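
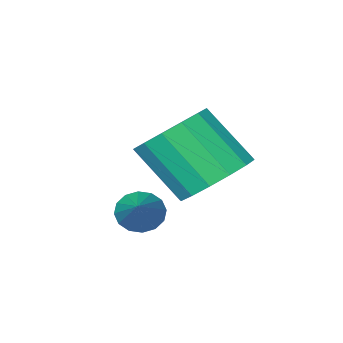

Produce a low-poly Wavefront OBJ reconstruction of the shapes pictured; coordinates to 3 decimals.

v 2.666 -3.22 2.122
v 3.187 -3.318 1.819
v 3.514 -1.8 3.118
v 3.031 -3.104 1.647
v 2.777 -2.921 1.602
v 2.494 -2.818 1.696
v 2.257 -2.823 1.905
v 2.13 -2.934 2.172
v 2.146 -3.122 2.425
v 2.302 -3.336 2.597
v 2.556 -3.519 2.642
v 2.839 -3.621 2.548
v 3.076 -3.616 2.339
v 3.203 -3.505 2.072
v 0.596 -3.209 2.681
v 1.606 -3.161 2.248
v 2.274 -4.242 3.687
v 1.264 -4.291 4.119
v 1.575 -2.713 2.599
v 2.242 -3.795 4.038
v 1.281 -2.399 2.972
v 1.949 -3.481 4.411
v 0.803 -2.302 3.267
v 1.471 -3.383 4.705
v 0.27 -2.447 3.404
v 0.938 -3.529 4.843
v -0.175 -2.797 3.348
v 0.493 -3.879 4.787
v -0.414 -3.258 3.113
v 0.254 -4.339 4.552
v -0.382 -3.705 2.762
v 0.285 -4.787 4.201
v -0.089 -4.019 2.389
v 0.579 -5.101 3.828
v 0.389 -4.117 2.095
v 1.057 -5.198 3.533
v 0.922 -3.971 1.957
v 1.59 -5.053 3.396
v 1.367 -3.621 2.013
v 2.035 -4.703 3.452
f 2 1 4
f 2 4 3
f 4 1 5
f 4 5 3
f 5 1 6
f 5 6 3
f 6 1 7
f 6 7 3
f 7 1 8
f 7 8 3
f 8 1 9
f 8 9 3
f 9 1 10
f 9 10 3
f 10 1 11
f 10 11 3
f 11 1 12
f 11 12 3
f 12 1 13
f 12 13 3
f 13 1 14
f 13 14 3
f 14 1 2
f 14 2 3
f 16 15 19
f 16 19 17
f 17 19 20
f 17 20 18
f 19 15 21
f 19 21 20
f 20 21 22
f 20 22 18
f 21 15 23
f 21 23 22
f 22 23 24
f 22 24 18
f 23 15 25
f 23 25 24
f 24 25 26
f 24 26 18
f 25 15 27
f 25 27 26
f 26 27 28
f 26 28 18
f 27 15 29
f 27 29 28
f 28 29 30
f 28 30 18
f 29 15 31
f 29 31 30
f 30 31 32
f 30 32 18
f 31 15 33
f 31 33 32
f 32 33 34
f 32 34 18
f 33 15 35
f 33 35 34
f 34 35 36
f 34 36 18
f 35 15 37
f 35 37 36
f 36 37 38
f 36 38 18
f 37 15 39
f 37 39 38
f 38 39 40
f 38 40 18
f 39 15 16
f 39 16 40
f 40 16 17
f 40 17 18



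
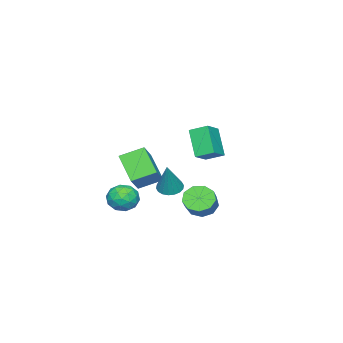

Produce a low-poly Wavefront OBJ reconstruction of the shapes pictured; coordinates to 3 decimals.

v 1.308 -2.558 -3.97
v 1.724 -1.912 -3.299
v 1.556 -3.808 -2.921
v 1.972 -3.162 -2.25
v 0.974 -3.114 -2.452
v 0.82 -2.341 -3.1
v 2.46 -3.379 -3.12
v 2.306 -2.606 -3.768
v 2.436 -2.42 -2.773
v 1.518 -2.256 -2.361
v 1.762 -3.464 -3.859
v 0.844 -3.3 -3.447
v 1.494 -2.125 -3.726
v 1.786 -3.595 -2.494
v 1.199 -3.566 -2.612
v 1.444 -3.187 -2.218
v 0.963 -2.378 -3.61
v 1.208 -1.998 -3.215
v 0.767 -2.704 -2.718
v 2.072 -3.722 -3.005
v 2.317 -3.342 -2.61
v 1.836 -2.533 -4.002
v 2.081 -2.154 -3.608
v 2.513 -3.016 -3.502
v 2.157 -2.044 -3.023
v 2.303 -2.779 -2.407
v 2.59 -2.906 -2.918
v 2.499 -2.452 -3.299
v 1.617 -1.948 -2.781
v 1.763 -2.683 -2.164
v 1.176 -2.654 -2.283
v 1.086 -2.2 -2.664
v 2.036 -2.246 -2.472
v 1.517 -3.037 -4.056
v 1.663 -3.772 -3.439
v 2.194 -3.52 -3.556
v 2.104 -3.066 -3.937
v 0.977 -2.941 -3.813
v 1.123 -3.676 -3.197
v 0.781 -3.268 -2.921
v 0.69 -2.814 -3.302
v 1.244 -3.474 -3.748
v 0.123 -1.934 -0.073
v 1.321 -1.612 1.044
v 0.98 -0.556 -1.39
v 2.178 -0.233 -0.272
v 1.002 -3.067 -0.688
v 2.2 -2.744 0.43
v 1.859 -1.688 -2.004
v 3.057 -1.366 -0.887
v 3.779 2.817 4.161
v 3.512 3.821 4.606
v 2.644 2.788 3.549
v 2.377 3.792 3.994
v 4.563 3.688 2.666
v 4.296 4.692 3.111
v 3.428 3.659 2.054
v 3.161 4.663 2.499
v 3.003 1.144 -0.754
v 3.636 0.784 -0.97
v 3.837 1.476 1.134
v 3.7 1.105 -1.055
v 3.625 1.434 -1.08
v 3.427 1.706 -1.04
v 3.145 1.866 -0.944
v 2.835 1.883 -0.81
v 2.558 1.754 -0.665
v 2.37 1.504 -0.537
v 2.306 1.183 -0.453
v 2.381 0.854 -0.428
v 2.578 0.582 -0.467
v 2.86 0.422 -0.564
v 3.17 0.405 -0.698
v 3.447 0.534 -0.843
v -1.385 0.532 -3.949
v -0.836 0.885 -4.679
v 0.155 1.282 -3.742
v -0.395 0.928 -3.011
v -1.246 1.363 -4.448
v -0.255 1.76 -3.511
v -1.721 1.452 -3.984
v -0.73 1.849 -3.047
v -2.039 1.11 -3.503
v -1.048 1.507 -2.566
v -2.051 0.497 -3.23
v -1.061 0.894 -2.293
v -1.752 -0.099 -3.294
v -0.761 0.298 -2.357
v -1.281 -0.4 -3.664
v -0.291 -0.004 -2.727
v -0.859 -0.266 -4.167
v 0.131 0.131 -3.23
v -0.683 0.242 -4.568
v 0.307 0.639 -3.631
f 1 38 17
f 38 12 41
f 17 41 6
f 38 41 17
f 1 17 13
f 17 6 18
f 13 18 2
f 17 18 13
f 1 13 22
f 13 2 23
f 22 23 8
f 13 23 22
f 1 22 34
f 22 8 37
f 34 37 11
f 22 37 34
f 1 34 38
f 34 11 42
f 38 42 12
f 34 42 38
f 2 18 29
f 18 6 32
f 29 32 10
f 18 32 29
f 6 41 19
f 41 12 40
f 19 40 5
f 41 40 19
f 12 42 39
f 42 11 35
f 39 35 3
f 42 35 39
f 11 37 36
f 37 8 24
f 36 24 7
f 37 24 36
f 8 23 28
f 23 2 25
f 28 25 9
f 23 25 28
f 4 30 16
f 30 10 31
f 16 31 5
f 30 31 16
f 4 16 14
f 16 5 15
f 14 15 3
f 16 15 14
f 4 14 21
f 14 3 20
f 21 20 7
f 14 20 21
f 4 21 26
f 21 7 27
f 26 27 9
f 21 27 26
f 4 26 30
f 26 9 33
f 30 33 10
f 26 33 30
f 5 31 19
f 31 10 32
f 19 32 6
f 31 32 19
f 3 15 39
f 15 5 40
f 39 40 12
f 15 40 39
f 7 20 36
f 20 3 35
f 36 35 11
f 20 35 36
f 9 27 28
f 27 7 24
f 28 24 8
f 27 24 28
f 10 33 29
f 33 9 25
f 29 25 2
f 33 25 29
f 44 46 43
f 47 44 43
f 43 46 45
f 45 47 43
f 44 50 46
f 48 44 47
f 48 50 44
f 46 50 45
f 49 47 45
f 45 50 49
f 49 48 47
f 50 48 49
f 52 54 51
f 55 52 51
f 51 54 53
f 53 55 51
f 52 58 54
f 56 52 55
f 56 58 52
f 54 58 53
f 57 55 53
f 53 58 57
f 57 56 55
f 58 56 57
f 60 59 62
f 60 62 61
f 62 59 63
f 62 63 61
f 63 59 64
f 63 64 61
f 64 59 65
f 64 65 61
f 65 59 66
f 65 66 61
f 66 59 67
f 66 67 61
f 67 59 68
f 67 68 61
f 68 59 69
f 68 69 61
f 69 59 70
f 69 70 61
f 70 59 71
f 70 71 61
f 71 59 72
f 71 72 61
f 72 59 73
f 72 73 61
f 73 59 74
f 73 74 61
f 74 59 60
f 74 60 61
f 76 75 79
f 76 79 77
f 77 79 80
f 77 80 78
f 79 75 81
f 79 81 80
f 80 81 82
f 80 82 78
f 81 75 83
f 81 83 82
f 82 83 84
f 82 84 78
f 83 75 85
f 83 85 84
f 84 85 86
f 84 86 78
f 85 75 87
f 85 87 86
f 86 87 88
f 86 88 78
f 87 75 89
f 87 89 88
f 88 89 90
f 88 90 78
f 89 75 91
f 89 91 90
f 90 91 92
f 90 92 78
f 91 75 93
f 91 93 92
f 92 93 94
f 92 94 78
f 93 75 76
f 93 76 94
f 94 76 77
f 94 77 78



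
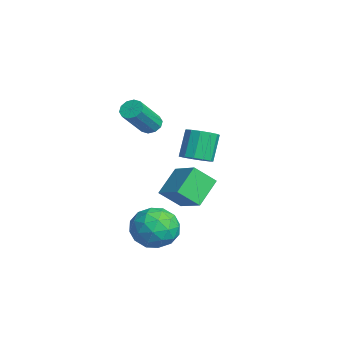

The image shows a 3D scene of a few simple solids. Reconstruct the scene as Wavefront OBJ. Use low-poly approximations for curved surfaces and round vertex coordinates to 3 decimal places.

v -2.865 1.004 1.909
v -2.374 1.383 1.888
v -1.425 0.234 3.411
v -1.915 -0.144 3.431
v -2.62 1.522 2.147
v -1.671 0.374 3.669
v -2.96 1.463 2.314
v -2.011 0.315 3.837
v -3.263 1.229 2.327
v -2.314 0.081 3.849
v -3.414 0.909 2.18
v -2.465 -0.239 3.702
v -3.355 0.626 1.929
v -2.406 -0.523 3.452
v -3.109 0.486 1.671
v -2.16 -0.662 3.193
v -2.769 0.545 1.503
v -1.82 -0.603 3.026
v -2.466 0.779 1.491
v -1.517 -0.369 3.013
v -2.315 1.099 1.638
v -1.366 -0.049 3.16
v -1.631 1.072 -2.129
v -2.531 2.116 -1.067
v -1.543 2.141 -3.105
v -2.443 3.185 -2.042
v -0.137 1.615 -1.398
v -1.037 2.659 -0.335
v -0.049 2.684 -2.373
v -0.949 3.728 -1.311
v 1.983 0.789 -2.017
v 2.525 0.238 -3.002
v 0.175 0.122 -2.638
v 0.717 -0.429 -3.623
v 0.917 -0.872 -2.47
v 2.035 -0.46 -2.086
v 0.665 0.82 -3.554
v 1.783 1.232 -3.17
v 1.71 0.257 -3.952
v 1.866 -0.788 -3.282
v 0.834 1.148 -2.358
v 0.99 0.103 -1.688
v 2.413 0.572 -2.455
v 0.287 -0.212 -3.185
v 0.405 -0.472 -2.507
v 0.723 -0.796 -3.086
v 2.125 0.162 -1.917
v 2.443 -0.162 -2.496
v 1.498 -0.814 -2.183
v 0.257 0.522 -3.144
v 0.575 0.198 -3.723
v 1.977 1.156 -2.554
v 2.295 0.832 -3.133
v 1.202 1.174 -3.457
v 2.252 0.26 -3.592
v 1.189 -0.132 -3.957
v 1.159 0.601 -3.916
v 1.816 0.844 -3.691
v 2.343 -0.355 -3.198
v 1.281 -0.747 -3.563
v 1.399 -1.007 -2.886
v 2.055 -0.765 -2.66
v 1.865 -0.344 -3.757
v 1.419 1.107 -2.077
v 0.357 0.715 -2.442
v 0.645 1.125 -2.98
v 1.301 1.367 -2.754
v 1.511 0.492 -1.683
v 0.448 0.1 -2.048
v 0.884 -0.484 -1.949
v 1.541 -0.241 -1.724
v 0.835 0.704 -1.883
v -2.612 3.141 -0.546
v -2.221 2.504 -0.14
v -2.898 3.002 1.292
v -3.288 3.639 0.886
v -1.921 2.877 -0.127
v -2.597 3.375 1.304
v -1.839 3.333 -0.248
v -2.516 3.831 1.184
v -2.003 3.728 -0.463
v -2.68 4.227 0.969
v -2.36 3.937 -0.704
v -3.037 4.435 0.728
v -2.797 3.893 -0.895
v -3.474 4.391 0.536
v -3.175 3.61 -0.976
v -3.852 4.109 0.456
v -3.374 3.178 -0.919
v -4.051 3.677 0.512
v -3.331 2.735 -0.745
v -4.008 3.233 0.687
v -3.06 2.42 -0.507
v -3.737 2.918 0.925
v -2.646 2.334 -0.281
v -3.323 2.832 1.15
f 2 1 5
f 2 5 3
f 3 5 6
f 3 6 4
f 5 1 7
f 5 7 6
f 6 7 8
f 6 8 4
f 7 1 9
f 7 9 8
f 8 9 10
f 8 10 4
f 9 1 11
f 9 11 10
f 10 11 12
f 10 12 4
f 11 1 13
f 11 13 12
f 12 13 14
f 12 14 4
f 13 1 15
f 13 15 14
f 14 15 16
f 14 16 4
f 15 1 17
f 15 17 16
f 16 17 18
f 16 18 4
f 17 1 19
f 17 19 18
f 18 19 20
f 18 20 4
f 19 1 21
f 19 21 20
f 20 21 22
f 20 22 4
f 21 1 2
f 21 2 22
f 22 2 3
f 22 3 4
f 24 26 23
f 27 24 23
f 23 26 25
f 25 27 23
f 24 30 26
f 28 24 27
f 28 30 24
f 26 30 25
f 29 27 25
f 25 30 29
f 29 28 27
f 30 28 29
f 31 68 47
f 68 42 71
f 47 71 36
f 68 71 47
f 31 47 43
f 47 36 48
f 43 48 32
f 47 48 43
f 31 43 52
f 43 32 53
f 52 53 38
f 43 53 52
f 31 52 64
f 52 38 67
f 64 67 41
f 52 67 64
f 31 64 68
f 64 41 72
f 68 72 42
f 64 72 68
f 32 48 59
f 48 36 62
f 59 62 40
f 48 62 59
f 36 71 49
f 71 42 70
f 49 70 35
f 71 70 49
f 42 72 69
f 72 41 65
f 69 65 33
f 72 65 69
f 41 67 66
f 67 38 54
f 66 54 37
f 67 54 66
f 38 53 58
f 53 32 55
f 58 55 39
f 53 55 58
f 34 60 46
f 60 40 61
f 46 61 35
f 60 61 46
f 34 46 44
f 46 35 45
f 44 45 33
f 46 45 44
f 34 44 51
f 44 33 50
f 51 50 37
f 44 50 51
f 34 51 56
f 51 37 57
f 56 57 39
f 51 57 56
f 34 56 60
f 56 39 63
f 60 63 40
f 56 63 60
f 35 61 49
f 61 40 62
f 49 62 36
f 61 62 49
f 33 45 69
f 45 35 70
f 69 70 42
f 45 70 69
f 37 50 66
f 50 33 65
f 66 65 41
f 50 65 66
f 39 57 58
f 57 37 54
f 58 54 38
f 57 54 58
f 40 63 59
f 63 39 55
f 59 55 32
f 63 55 59
f 74 73 77
f 74 77 75
f 75 77 78
f 75 78 76
f 77 73 79
f 77 79 78
f 78 79 80
f 78 80 76
f 79 73 81
f 79 81 80
f 80 81 82
f 80 82 76
f 81 73 83
f 81 83 82
f 82 83 84
f 82 84 76
f 83 73 85
f 83 85 84
f 84 85 86
f 84 86 76
f 85 73 87
f 85 87 86
f 86 87 88
f 86 88 76
f 87 73 89
f 87 89 88
f 88 89 90
f 88 90 76
f 89 73 91
f 89 91 90
f 90 91 92
f 90 92 76
f 91 73 93
f 91 93 92
f 92 93 94
f 92 94 76
f 93 73 95
f 93 95 94
f 94 95 96
f 94 96 76
f 95 73 74
f 95 74 96
f 96 74 75
f 96 75 76



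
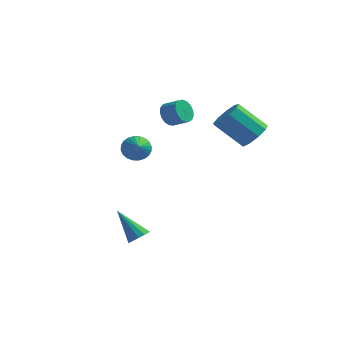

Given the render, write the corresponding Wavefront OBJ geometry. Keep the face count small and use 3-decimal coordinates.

v 2.358 3.195 1.143
v 3.031 2.961 1.845
v 1.435 2.792 3.319
v 0.762 3.025 2.617
v 2.94 3.639 1.824
v 1.344 3.469 3.299
v 2.577 4.109 1.485
v 0.98 3.939 2.959
v 2.111 4.151 0.985
v 0.515 3.981 2.46
v 1.761 3.746 0.56
v 0.165 3.576 2.034
v 1.691 3.083 0.407
v 0.094 2.913 1.881
v 1.932 2.472 0.598
v 0.336 2.303 2.073
v 2.373 2.2 1.045
v 0.777 2.03 2.519
v 2.807 2.393 1.537
v 1.211 2.223 3.011
v -4.1 2.213 -0.383
v -3.768 2.779 0.173
v -3.6 1.267 0.283
v -4.067 2.719 0.312
v -4.371 2.582 0.345
v -4.634 2.388 0.268
v -4.816 2.168 0.092
v -4.889 1.955 -0.157
v -4.841 1.781 -0.44
v -4.681 1.673 -0.714
v -4.432 1.647 -0.938
v -4.133 1.707 -1.077
v -3.829 1.844 -1.111
v -3.566 2.038 -1.033
v -3.384 2.258 -0.857
v -3.311 2.471 -0.608
v -3.359 2.645 -0.325
v -3.519 2.753 -0.051
v -1.642 -4.076 -3.592
v -1.135 -4.003 -3.16
v -2.998 -3.664 -2.068
v -1.198 -3.662 -3.308
v -1.402 -3.452 -3.547
v -1.683 -3.44 -3.799
v -1.95 -3.63 -3.986
v -2.12 -3.961 -4.047
v -2.138 -4.329 -3.964
v -1.999 -4.616 -3.763
v -1.747 -4.732 -3.507
v -1.461 -4.639 -3.278
v -1.233 -4.367 -3.149
v -2.094 1.945 2.656
v -1.775 1.704 1.974
v -0.846 1.554 2.463
v -1.166 1.795 3.144
v -1.715 2.078 1.976
v -0.786 1.927 2.464
v -1.742 2.421 2.132
v -0.813 2.27 2.621
v -1.85 2.655 2.409
v -0.921 2.504 2.898
v -2.013 2.726 2.743
v -1.085 2.576 3.231
v -2.196 2.619 3.056
v -1.267 2.468 3.544
v -2.355 2.357 3.278
v -1.426 2.207 3.766
v -2.454 2.001 3.357
v -1.525 1.851 3.845
v -2.471 1.632 3.276
v -1.542 1.482 3.764
v -2.402 1.335 3.052
v -1.473 1.185 3.541
v -2.262 1.178 2.738
v -1.333 1.027 3.226
v -2.084 1.196 2.405
v -1.155 1.046 2.893
v -1.908 1.386 2.13
v -0.979 1.236 2.618
f 2 1 5
f 2 5 3
f 3 5 6
f 3 6 4
f 5 1 7
f 5 7 6
f 6 7 8
f 6 8 4
f 7 1 9
f 7 9 8
f 8 9 10
f 8 10 4
f 9 1 11
f 9 11 10
f 10 11 12
f 10 12 4
f 11 1 13
f 11 13 12
f 12 13 14
f 12 14 4
f 13 1 15
f 13 15 14
f 14 15 16
f 14 16 4
f 15 1 17
f 15 17 16
f 16 17 18
f 16 18 4
f 17 1 19
f 17 19 18
f 18 19 20
f 18 20 4
f 19 1 2
f 19 2 20
f 20 2 3
f 20 3 4
f 22 21 24
f 22 24 23
f 24 21 25
f 24 25 23
f 25 21 26
f 25 26 23
f 26 21 27
f 26 27 23
f 27 21 28
f 27 28 23
f 28 21 29
f 28 29 23
f 29 21 30
f 29 30 23
f 30 21 31
f 30 31 23
f 31 21 32
f 31 32 23
f 32 21 33
f 32 33 23
f 33 21 34
f 33 34 23
f 34 21 35
f 34 35 23
f 35 21 36
f 35 36 23
f 36 21 37
f 36 37 23
f 37 21 38
f 37 38 23
f 38 21 22
f 38 22 23
f 40 39 42
f 40 42 41
f 42 39 43
f 42 43 41
f 43 39 44
f 43 44 41
f 44 39 45
f 44 45 41
f 45 39 46
f 45 46 41
f 46 39 47
f 46 47 41
f 47 39 48
f 47 48 41
f 48 39 49
f 48 49 41
f 49 39 50
f 49 50 41
f 50 39 51
f 50 51 41
f 51 39 40
f 51 40 41
f 53 52 56
f 53 56 54
f 54 56 57
f 54 57 55
f 56 52 58
f 56 58 57
f 57 58 59
f 57 59 55
f 58 52 60
f 58 60 59
f 59 60 61
f 59 61 55
f 60 52 62
f 60 62 61
f 61 62 63
f 61 63 55
f 62 52 64
f 62 64 63
f 63 64 65
f 63 65 55
f 64 52 66
f 64 66 65
f 65 66 67
f 65 67 55
f 66 52 68
f 66 68 67
f 67 68 69
f 67 69 55
f 68 52 70
f 68 70 69
f 69 70 71
f 69 71 55
f 70 52 72
f 70 72 71
f 71 72 73
f 71 73 55
f 72 52 74
f 72 74 73
f 73 74 75
f 73 75 55
f 74 52 76
f 74 76 75
f 75 76 77
f 75 77 55
f 76 52 78
f 76 78 77
f 77 78 79
f 77 79 55
f 78 52 53
f 78 53 79
f 79 53 54
f 79 54 55



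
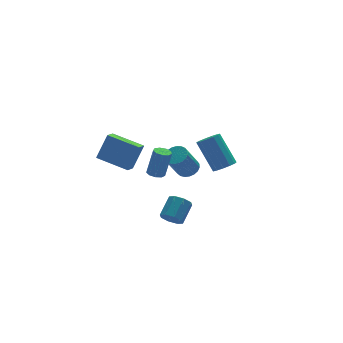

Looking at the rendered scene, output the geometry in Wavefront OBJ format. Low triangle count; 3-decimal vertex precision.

v -3.507 2.553 -2.217
v -2.713 2.732 -0.701
v -4.696 4.113 -1.778
v -3.902 4.292 -0.262
v -2.938 3.088 -2.578
v -2.144 3.267 -1.062
v -4.127 4.648 -2.139
v -3.333 4.827 -0.623
v 0.225 2.512 -3.211
v 0.706 2.027 -3.019
v -0.203 1.743 -1.457
v -0.685 2.228 -1.649
v 0.821 2.275 -2.907
v -0.088 1.991 -1.345
v 0.832 2.564 -2.848
v -0.077 2.28 -1.286
v 0.739 2.844 -2.852
v -0.17 2.56 -1.289
v 0.557 3.066 -2.918
v -0.353 2.783 -1.355
v 0.317 3.193 -3.034
v -0.592 2.909 -1.471
v 0.061 3.202 -3.181
v -0.848 2.918 -1.619
v -0.167 3.092 -3.334
v -1.076 2.808 -1.771
v -0.326 2.881 -3.465
v -1.236 2.597 -1.902
v -0.391 2.606 -3.552
v -1.3 2.323 -1.99
v -0.349 2.316 -3.581
v -1.258 2.032 -2.018
v -0.208 2.059 -3.545
v -1.117 1.775 -1.983
v 0.008 1.88 -3.452
v -0.901 1.596 -1.889
v 0.261 1.811 -3.317
v -0.648 1.527 -1.755
v 0.508 1.863 -3.164
v -0.401 1.579 -1.602
v 0.649 -0.986 -1.039
v 1.345 -0.802 -1.029
v 0.987 0.47 0.628
v 0.291 0.286 0.619
v 1.16 -0.536 -1.274
v 0.802 0.736 0.384
v 0.813 -0.413 -1.443
v 0.455 0.859 0.214
v 0.413 -0.472 -1.484
v 0.055 0.8 0.173
v 0.089 -0.694 -1.384
v -0.269 0.578 0.274
v -0.058 -1.009 -1.174
v -0.416 0.264 0.483
v 0.02 -1.316 -0.921
v -0.338 -0.044 0.736
v 0.297 -1.519 -0.706
v -0.061 -0.247 0.952
v 0.687 -1.553 -0.596
v 0.329 -0.28 1.062
v 1.064 -1.406 -0.627
v 0.706 -0.134 1.031
v 1.309 -1.127 -0.788
v 0.951 0.146 0.869
v -3.467 -0.867 -0.331
v -3.078 -1.198 -0.429
v -2.645 -1.164 1.173
v -3.033 -0.833 1.271
v -2.965 -0.863 -0.467
v -2.531 -0.829 1.135
v -3.086 -0.53 -0.441
v -2.653 -0.496 1.161
v -3.386 -0.354 -0.364
v -2.952 -0.321 1.238
v -3.723 -0.418 -0.271
v -3.29 -0.385 1.331
v -3.941 -0.693 -0.206
v -3.507 -0.659 1.396
v -3.936 -1.048 -0.2
v -3.503 -1.014 1.402
v -3.712 -1.319 -0.255
v -3.279 -1.285 1.347
v -3.373 -1.378 -0.346
v -2.94 -1.344 1.256
v -3.988 -3.742 -1.953
v -3.605 -3.666 -2.497
v -2.709 -2.982 -1.772
v -3.092 -3.058 -1.227
v -3.943 -3.284 -2.44
v -3.047 -2.601 -1.715
v -4.307 -3.17 -2.097
v -3.411 -2.487 -1.372
v -4.484 -3.391 -1.67
v -3.588 -2.708 -0.944
v -4.371 -3.818 -1.408
v -3.475 -3.134 -0.683
v -4.033 -4.199 -1.465
v -3.137 -3.516 -0.74
v -3.669 -4.313 -1.808
v -2.773 -3.63 -1.083
v -3.492 -4.092 -2.236
v -2.596 -3.409 -1.51
f 2 4 1
f 5 2 1
f 1 4 3
f 3 5 1
f 2 8 4
f 6 2 5
f 6 8 2
f 4 8 3
f 7 5 3
f 3 8 7
f 7 6 5
f 8 6 7
f 10 9 13
f 10 13 11
f 11 13 14
f 11 14 12
f 13 9 15
f 13 15 14
f 14 15 16
f 14 16 12
f 15 9 17
f 15 17 16
f 16 17 18
f 16 18 12
f 17 9 19
f 17 19 18
f 18 19 20
f 18 20 12
f 19 9 21
f 19 21 20
f 20 21 22
f 20 22 12
f 21 9 23
f 21 23 22
f 22 23 24
f 22 24 12
f 23 9 25
f 23 25 24
f 24 25 26
f 24 26 12
f 25 9 27
f 25 27 26
f 26 27 28
f 26 28 12
f 27 9 29
f 27 29 28
f 28 29 30
f 28 30 12
f 29 9 31
f 29 31 30
f 30 31 32
f 30 32 12
f 31 9 33
f 31 33 32
f 32 33 34
f 32 34 12
f 33 9 35
f 33 35 34
f 34 35 36
f 34 36 12
f 35 9 37
f 35 37 36
f 36 37 38
f 36 38 12
f 37 9 39
f 37 39 38
f 38 39 40
f 38 40 12
f 39 9 10
f 39 10 40
f 40 10 11
f 40 11 12
f 42 41 45
f 42 45 43
f 43 45 46
f 43 46 44
f 45 41 47
f 45 47 46
f 46 47 48
f 46 48 44
f 47 41 49
f 47 49 48
f 48 49 50
f 48 50 44
f 49 41 51
f 49 51 50
f 50 51 52
f 50 52 44
f 51 41 53
f 51 53 52
f 52 53 54
f 52 54 44
f 53 41 55
f 53 55 54
f 54 55 56
f 54 56 44
f 55 41 57
f 55 57 56
f 56 57 58
f 56 58 44
f 57 41 59
f 57 59 58
f 58 59 60
f 58 60 44
f 59 41 61
f 59 61 60
f 60 61 62
f 60 62 44
f 61 41 63
f 61 63 62
f 62 63 64
f 62 64 44
f 63 41 42
f 63 42 64
f 64 42 43
f 64 43 44
f 66 65 69
f 66 69 67
f 67 69 70
f 67 70 68
f 69 65 71
f 69 71 70
f 70 71 72
f 70 72 68
f 71 65 73
f 71 73 72
f 72 73 74
f 72 74 68
f 73 65 75
f 73 75 74
f 74 75 76
f 74 76 68
f 75 65 77
f 75 77 76
f 76 77 78
f 76 78 68
f 77 65 79
f 77 79 78
f 78 79 80
f 78 80 68
f 79 65 81
f 79 81 80
f 80 81 82
f 80 82 68
f 81 65 83
f 81 83 82
f 82 83 84
f 82 84 68
f 83 65 66
f 83 66 84
f 84 66 67
f 84 67 68
f 86 85 89
f 86 89 87
f 87 89 90
f 87 90 88
f 89 85 91
f 89 91 90
f 90 91 92
f 90 92 88
f 91 85 93
f 91 93 92
f 92 93 94
f 92 94 88
f 93 85 95
f 93 95 94
f 94 95 96
f 94 96 88
f 95 85 97
f 95 97 96
f 96 97 98
f 96 98 88
f 97 85 99
f 97 99 98
f 98 99 100
f 98 100 88
f 99 85 101
f 99 101 100
f 100 101 102
f 100 102 88
f 101 85 86
f 101 86 102
f 102 86 87
f 102 87 88



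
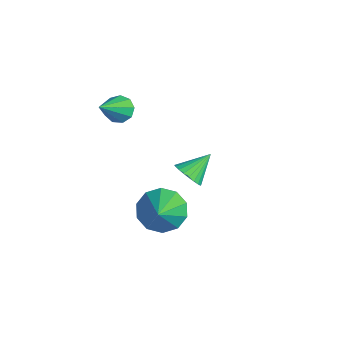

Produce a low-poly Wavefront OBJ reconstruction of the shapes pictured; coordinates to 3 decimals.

v 0.733 0.845 -0.136
v 1.314 1.1 -0.59
v 1.727 0.275 0.816
v 1.21 1.448 -0.273
v 0.923 1.565 0.097
v 0.564 1.408 0.377
v 0.27 1.036 0.462
v 0.152 0.591 0.318
v 0.256 0.243 0
v 0.543 0.126 -0.369
v 0.902 0.283 -0.65
v 1.197 0.655 -0.734
v -2.172 3.066 -1.924
v -1.81 3.36 -2.252
v -2.308 3.934 -1.296
v -2.003 3.402 -2.352
v -2.223 3.394 -2.388
v -2.435 3.335 -2.353
v -2.606 3.236 -2.252
v -2.712 3.111 -2.102
v -2.735 2.978 -1.925
v -2.673 2.86 -1.747
v -2.535 2.772 -1.597
v -2.341 2.73 -1.496
v -2.122 2.738 -1.461
v -1.91 2.797 -1.496
v -1.738 2.896 -1.596
v -1.633 3.022 -1.746
v -1.609 3.154 -1.924
v -1.671 3.272 -2.101
v -2.893 1.078 1.591
v -2.607 1.47 1.748
v -2.167 0.122 2.649
v -2.901 1.454 1.936
v -3.191 1.262 1.962
v -3.342 0.984 1.815
v -3.283 0.75 1.563
v -3.042 0.67 1.324
v -2.731 0.78 1.211
v -2.496 1.03 1.275
v -2.447 1.302 1.487
f 2 1 4
f 2 4 3
f 4 1 5
f 4 5 3
f 5 1 6
f 5 6 3
f 6 1 7
f 6 7 3
f 7 1 8
f 7 8 3
f 8 1 9
f 8 9 3
f 9 1 10
f 9 10 3
f 10 1 11
f 10 11 3
f 11 1 12
f 11 12 3
f 12 1 2
f 12 2 3
f 14 13 16
f 14 16 15
f 16 13 17
f 16 17 15
f 17 13 18
f 17 18 15
f 18 13 19
f 18 19 15
f 19 13 20
f 19 20 15
f 20 13 21
f 20 21 15
f 21 13 22
f 21 22 15
f 22 13 23
f 22 23 15
f 23 13 24
f 23 24 15
f 24 13 25
f 24 25 15
f 25 13 26
f 25 26 15
f 26 13 27
f 26 27 15
f 27 13 28
f 27 28 15
f 28 13 29
f 28 29 15
f 29 13 30
f 29 30 15
f 30 13 14
f 30 14 15
f 32 31 34
f 32 34 33
f 34 31 35
f 34 35 33
f 35 31 36
f 35 36 33
f 36 31 37
f 36 37 33
f 37 31 38
f 37 38 33
f 38 31 39
f 38 39 33
f 39 31 40
f 39 40 33
f 40 31 41
f 40 41 33
f 41 31 32
f 41 32 33



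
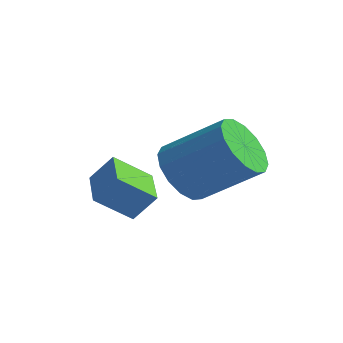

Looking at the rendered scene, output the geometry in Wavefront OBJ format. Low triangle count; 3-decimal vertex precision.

v -1.628 -0.72 -1.801
v -2.284 -1.575 -0.988
v -2.638 0.279 -1.565
v -3.294 -0.576 -0.752
v -1.086 -0.364 -0.988
v -1.742 -1.219 -0.175
v -2.096 0.635 -0.752
v -2.752 -0.22 0.061
v -1.105 0.678 -0.403
v -0.508 0.798 -1.258
v 1.082 1.481 -0.052
v 0.485 1.362 0.803
v -0.761 1.275 -1.195
v 0.83 1.958 0.011
v -1.106 1.592 -0.92
v 0.485 2.276 0.286
v -1.451 1.665 -0.506
v 0.14 2.348 0.7
v -1.703 1.473 -0.065
v -0.112 2.156 1.142
v -1.795 1.068 0.286
v -0.205 1.751 1.492
v -1.702 0.559 0.452
v -0.112 1.242 1.658
v -1.45 0.082 0.389
v 0.141 0.765 1.595
v -1.105 -0.236 0.114
v 0.486 0.448 1.32
v -0.76 -0.308 -0.3
v 0.831 0.375 0.906
v -0.508 -0.116 -0.742
v 1.083 0.567 0.465
v -0.415 0.289 -1.092
v 1.175 0.972 0.114
f 2 4 1
f 5 2 1
f 1 4 3
f 3 5 1
f 2 8 4
f 6 2 5
f 6 8 2
f 4 8 3
f 7 5 3
f 3 8 7
f 7 6 5
f 8 6 7
f 10 9 13
f 10 13 11
f 11 13 14
f 11 14 12
f 13 9 15
f 13 15 14
f 14 15 16
f 14 16 12
f 15 9 17
f 15 17 16
f 16 17 18
f 16 18 12
f 17 9 19
f 17 19 18
f 18 19 20
f 18 20 12
f 19 9 21
f 19 21 20
f 20 21 22
f 20 22 12
f 21 9 23
f 21 23 22
f 22 23 24
f 22 24 12
f 23 9 25
f 23 25 24
f 24 25 26
f 24 26 12
f 25 9 27
f 25 27 26
f 26 27 28
f 26 28 12
f 27 9 29
f 27 29 28
f 28 29 30
f 28 30 12
f 29 9 31
f 29 31 30
f 30 31 32
f 30 32 12
f 31 9 33
f 31 33 32
f 32 33 34
f 32 34 12
f 33 9 10
f 33 10 34
f 34 10 11
f 34 11 12



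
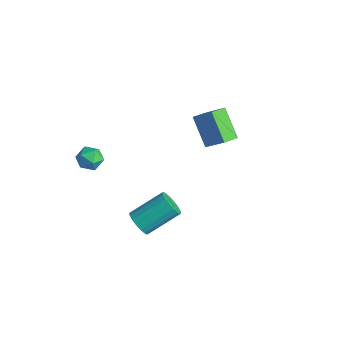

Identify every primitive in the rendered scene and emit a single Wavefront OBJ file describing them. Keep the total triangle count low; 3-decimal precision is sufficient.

v -0.841 2.41 2.467
v 0.208 2.85 3.491
v -0.984 3.345 2.212
v 0.064 3.785 3.236
v 0.536 2.255 1.124
v 1.584 2.695 2.148
v 0.392 3.19 0.869
v 1.441 3.63 1.893
v -0.683 -3.389 2.086
v -0.176 -3.379 2.676
v -1.244 -4.401 2.584
v -0.737 -4.391 3.174
v -1.27 -3.828 3.11
v -0.924 -3.203 2.802
v -0.496 -4.577 2.458
v -0.15 -3.952 2.15
v -0.061 -4.113 2.906
v -0.539 -3.65 3.309
v -0.881 -4.13 1.951
v -1.359 -3.667 2.354
v 3.795 -3.927 1.193
v 4.323 -3.728 0.685
v 4.714 -2.074 1.738
v 4.185 -2.273 2.247
v 4.043 -3.584 0.562
v 4.434 -1.93 1.616
v 3.713 -3.508 0.565
v 4.104 -1.853 1.618
v 3.4 -3.515 0.692
v 3.791 -1.86 1.745
v 3.165 -3.603 0.918
v 3.555 -1.949 1.971
v 3.054 -3.756 1.199
v 3.445 -2.101 2.252
v 3.09 -3.943 1.479
v 3.481 -2.288 2.532
v 3.266 -4.126 1.702
v 3.657 -2.472 2.755
v 3.546 -4.27 1.824
v 3.937 -2.616 2.878
v 3.876 -4.347 1.822
v 4.267 -2.692 2.875
v 4.189 -4.34 1.695
v 4.58 -2.685 2.748
v 4.425 -4.251 1.469
v 4.815 -2.597 2.522
v 4.535 -4.099 1.188
v 4.926 -2.444 2.241
v 4.499 -3.912 0.908
v 4.89 -2.257 1.961
f 2 4 1
f 5 2 1
f 1 4 3
f 3 5 1
f 2 8 4
f 6 2 5
f 6 8 2
f 4 8 3
f 7 5 3
f 3 8 7
f 7 6 5
f 8 6 7
f 9 20 14
f 9 14 10
f 9 10 16
f 9 16 19
f 9 19 20
f 10 14 18
f 14 20 13
f 20 19 11
f 19 16 15
f 16 10 17
f 12 18 13
f 12 13 11
f 12 11 15
f 12 15 17
f 12 17 18
f 13 18 14
f 11 13 20
f 15 11 19
f 17 15 16
f 18 17 10
f 22 21 25
f 22 25 23
f 23 25 26
f 23 26 24
f 25 21 27
f 25 27 26
f 26 27 28
f 26 28 24
f 27 21 29
f 27 29 28
f 28 29 30
f 28 30 24
f 29 21 31
f 29 31 30
f 30 31 32
f 30 32 24
f 31 21 33
f 31 33 32
f 32 33 34
f 32 34 24
f 33 21 35
f 33 35 34
f 34 35 36
f 34 36 24
f 35 21 37
f 35 37 36
f 36 37 38
f 36 38 24
f 37 21 39
f 37 39 38
f 38 39 40
f 38 40 24
f 39 21 41
f 39 41 40
f 40 41 42
f 40 42 24
f 41 21 43
f 41 43 42
f 42 43 44
f 42 44 24
f 43 21 45
f 43 45 44
f 44 45 46
f 44 46 24
f 45 21 47
f 45 47 46
f 46 47 48
f 46 48 24
f 47 21 49
f 47 49 48
f 48 49 50
f 48 50 24
f 49 21 22
f 49 22 50
f 50 22 23
f 50 23 24



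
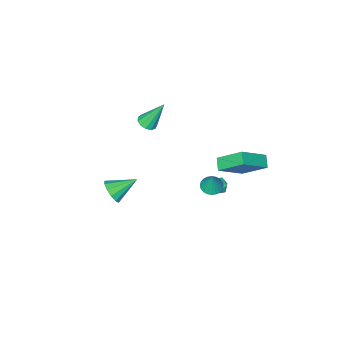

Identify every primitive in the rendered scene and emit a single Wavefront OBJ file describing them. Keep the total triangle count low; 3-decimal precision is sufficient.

v -0.973 1.994 -1.514
v -0.366 2.025 -1.716
v -1.054 1.035 -1.904
v -0.447 1.066 -2.106
v -0.574 1.036 -1.478
v -0.524 1.629 -1.237
v -0.896 1.431 -2.383
v -0.846 2.024 -2.142
v -0.318 1.677 -2.253
v -0.119 1.433 -1.694
v -1.301 1.627 -1.926
v -1.102 1.383 -1.367
v 1.648 3.743 1.731
v 2.184 3.325 1.735
v 1.912 4.097 3.069
v 2.296 3.551 1.653
v 2.309 3.807 1.583
v 2.221 4.052 1.535
v 2.046 4.251 1.517
v 1.81 4.372 1.532
v 1.55 4.398 1.576
v 1.305 4.323 1.645
v 1.111 4.161 1.726
v 1 3.934 1.808
v 0.987 3.679 1.878
v 1.075 3.433 1.926
v 1.25 3.234 1.944
v 1.485 3.113 1.929
v 1.746 3.088 1.885
v 1.991 3.162 1.817
v 4.078 -2.77 -2.925
v 4.587 -2.178 -2.499
v 2.642 -2.15 -2.075
v 4.433 -1.954 -2.921
v 4.167 -1.99 -3.344
v 3.872 -2.273 -3.634
v 3.643 -2.714 -3.7
v 3.551 -3.173 -3.519
v 3.627 -3.504 -3.15
v 3.846 -3.602 -2.71
v 4.138 -3.436 -2.338
v 4.411 -3.058 -2.152
v 4.578 -2.589 -2.212
v -1.132 3.023 1.684
v 0.508 2.78 2.873
v -1.859 4.391 2.965
v -0.219 4.148 4.154
v -0.721 3.652 1.246
v 0.919 3.409 2.435
v -1.448 5.02 2.527
v 0.192 4.777 3.716
v 0.212 -4.294 0.45
v 0.54 -4.796 0.771
v -0.572 -3.606 2.33
v 0.781 -4.498 0.762
v 0.841 -4.135 0.655
v 0.702 -3.823 0.482
v 0.407 -3.66 0.299
v 0.05 -3.698 0.165
v -0.255 -3.926 0.12
v -0.412 -4.27 0.181
v -0.37 -4.622 0.327
v -0.144 -4.87 0.512
v 0.196 -4.935 0.677
f 1 12 6
f 1 6 2
f 1 2 8
f 1 8 11
f 1 11 12
f 2 6 10
f 6 12 5
f 12 11 3
f 11 8 7
f 8 2 9
f 4 10 5
f 4 5 3
f 4 3 7
f 4 7 9
f 4 9 10
f 5 10 6
f 3 5 12
f 7 3 11
f 9 7 8
f 10 9 2
f 14 13 16
f 14 16 15
f 16 13 17
f 16 17 15
f 17 13 18
f 17 18 15
f 18 13 19
f 18 19 15
f 19 13 20
f 19 20 15
f 20 13 21
f 20 21 15
f 21 13 22
f 21 22 15
f 22 13 23
f 22 23 15
f 23 13 24
f 23 24 15
f 24 13 25
f 24 25 15
f 25 13 26
f 25 26 15
f 26 13 27
f 26 27 15
f 27 13 28
f 27 28 15
f 28 13 29
f 28 29 15
f 29 13 30
f 29 30 15
f 30 13 14
f 30 14 15
f 32 31 34
f 32 34 33
f 34 31 35
f 34 35 33
f 35 31 36
f 35 36 33
f 36 31 37
f 36 37 33
f 37 31 38
f 37 38 33
f 38 31 39
f 38 39 33
f 39 31 40
f 39 40 33
f 40 31 41
f 40 41 33
f 41 31 42
f 41 42 33
f 42 31 43
f 42 43 33
f 43 31 32
f 43 32 33
f 45 47 44
f 48 45 44
f 44 47 46
f 46 48 44
f 45 51 47
f 49 45 48
f 49 51 45
f 47 51 46
f 50 48 46
f 46 51 50
f 50 49 48
f 51 49 50
f 53 52 55
f 53 55 54
f 55 52 56
f 55 56 54
f 56 52 57
f 56 57 54
f 57 52 58
f 57 58 54
f 58 52 59
f 58 59 54
f 59 52 60
f 59 60 54
f 60 52 61
f 60 61 54
f 61 52 62
f 61 62 54
f 62 52 63
f 62 63 54
f 63 52 64
f 63 64 54
f 64 52 53
f 64 53 54



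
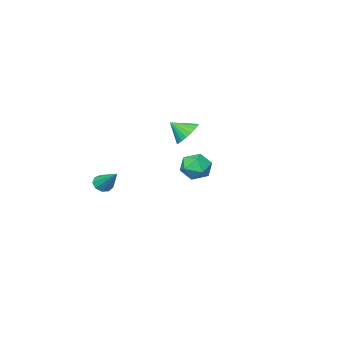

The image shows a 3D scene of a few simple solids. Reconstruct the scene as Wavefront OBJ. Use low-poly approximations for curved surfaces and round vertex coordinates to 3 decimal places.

v -0.531 4.287 0.822
v 0.338 4.493 0.4
v -0.278 2.727 0.58
v 0.591 2.933 0.158
v 0.466 3.075 1.128
v 0.31 4.04 1.278
v -0.25 3.18 -0.298
v -0.406 4.145 -0.148
v 0.512 3.809 -0.292
v 0.955 3.745 0.589
v -0.895 3.475 0.391
v -0.452 3.411 1.272
v 0.078 -4.558 -3.235
v 0.693 -4.763 -3.066
v 0.242 -3.022 -1.965
v 0.717 -4.473 -3.42
v 0.441 -4.223 -3.687
v -0.004 -4.129 -3.743
v -0.411 -4.237 -3.561
v -0.589 -4.494 -3.226
v -0.455 -4.782 -2.896
v -0.071 -4.965 -2.724
v 0.382 -4.957 -2.791
v -3.724 -1.489 0.688
v -2.914 -1.316 0.183
v -3.036 -2.251 1.532
v -2.911 -1.016 0.452
v -3.049 -0.797 0.761
v -3.303 -0.698 1.058
v -3.631 -0.735 1.291
v -3.974 -0.903 1.419
v -4.274 -1.173 1.421
v -4.48 -1.497 1.296
v -4.554 -1.819 1.066
v -4.485 -2.085 0.77
v -4.285 -2.247 0.46
v -3.987 -2.279 0.19
v -3.645 -2.174 0.005
v -3.315 -1.95 -0.062
v -3.057 -1.647 0.001
f 1 12 6
f 1 6 2
f 1 2 8
f 1 8 11
f 1 11 12
f 2 6 10
f 6 12 5
f 12 11 3
f 11 8 7
f 8 2 9
f 4 10 5
f 4 5 3
f 4 3 7
f 4 7 9
f 4 9 10
f 5 10 6
f 3 5 12
f 7 3 11
f 9 7 8
f 10 9 2
f 14 13 16
f 14 16 15
f 16 13 17
f 16 17 15
f 17 13 18
f 17 18 15
f 18 13 19
f 18 19 15
f 19 13 20
f 19 20 15
f 20 13 21
f 20 21 15
f 21 13 22
f 21 22 15
f 22 13 23
f 22 23 15
f 23 13 14
f 23 14 15
f 25 24 27
f 25 27 26
f 27 24 28
f 27 28 26
f 28 24 29
f 28 29 26
f 29 24 30
f 29 30 26
f 30 24 31
f 30 31 26
f 31 24 32
f 31 32 26
f 32 24 33
f 32 33 26
f 33 24 34
f 33 34 26
f 34 24 35
f 34 35 26
f 35 24 36
f 35 36 26
f 36 24 37
f 36 37 26
f 37 24 38
f 37 38 26
f 38 24 39
f 38 39 26
f 39 24 40
f 39 40 26
f 40 24 25
f 40 25 26



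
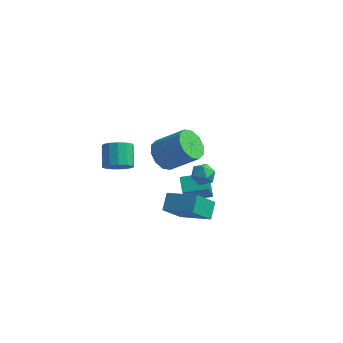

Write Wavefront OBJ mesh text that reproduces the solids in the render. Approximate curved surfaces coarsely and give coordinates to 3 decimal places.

v -3.185 -3.369 -0.171
v -2.794 -2.84 -0.59
v -3.205 -1.902 0.211
v -3.595 -2.431 0.631
v -3.196 -2.865 -0.766
v -3.607 -1.927 0.035
v -3.595 -3.051 -0.753
v -4.005 -2.113 0.048
v -3.863 -3.337 -0.555
v -4.273 -2.399 0.246
v -3.916 -3.634 -0.235
v -4.326 -2.696 0.566
v -3.737 -3.846 0.106
v -4.147 -2.908 0.907
v -3.382 -3.907 0.358
v -3.793 -2.969 1.16
v -2.965 -3.797 0.443
v -3.376 -2.859 1.244
v -2.618 -3.551 0.333
v -3.028 -2.613 1.134
v -2.451 -3.248 0.063
v -2.861 -2.31 0.864
v -2.516 -2.982 -0.281
v -2.927 -2.044 0.52
v 1.33 -4.903 -0.812
v 1.225 -4.093 -0.218
v -0.33 -4.66 -1.436
v -0.434 -3.85 -0.842
v 1.894 -3.99 -1.958
v 1.79 -3.18 -1.364
v 0.235 -3.747 -2.582
v 0.13 -2.937 -1.988
v 0.307 -0.437 -1.2
v 0.885 -0.817 -1.266
v -0.245 -1.163 -1.854
v 0.333 -1.543 -1.92
v 0.005 -1.512 -1.309
v 0.346 -1.063 -0.905
v 0.294 -0.917 -2.215
v 0.635 -0.468 -1.811
v 0.876 -1.113 -1.893
v 0.697 -1.481 -1.333
v -0.057 -0.499 -1.787
v -0.236 -0.867 -1.227
v -0.504 -1.677 -2.702
v -0.922 -0.977 -2.214
v -0.657 -0.696 -4.239
v -1.074 0.004 -3.751
v 0.694 -1.124 -2.469
v 0.277 -0.424 -1.981
v 0.542 -0.143 -4.006
v 0.124 0.557 -3.518
v -3.158 2.276 -3.881
v -2.553 2.408 -4.641
v -1.036 2.596 -3.398
v -1.642 2.464 -2.639
v -2.76 2.951 -4.47
v -1.243 3.139 -3.227
v -3.12 3.236 -4.074
v -1.603 3.424 -2.831
v -3.494 3.154 -3.605
v -1.977 3.342 -2.362
v -3.74 2.737 -3.242
v -2.223 2.925 -1.999
v -3.764 2.144 -3.122
v -2.247 2.332 -1.879
v -3.557 1.601 -3.293
v -2.04 1.789 -2.05
v -3.197 1.316 -3.689
v -1.68 1.504 -2.446
v -2.823 1.398 -4.158
v -1.306 1.586 -2.915
v -2.577 1.815 -4.521
v -1.06 2.003 -3.278
f 2 1 5
f 2 5 3
f 3 5 6
f 3 6 4
f 5 1 7
f 5 7 6
f 6 7 8
f 6 8 4
f 7 1 9
f 7 9 8
f 8 9 10
f 8 10 4
f 9 1 11
f 9 11 10
f 10 11 12
f 10 12 4
f 11 1 13
f 11 13 12
f 12 13 14
f 12 14 4
f 13 1 15
f 13 15 14
f 14 15 16
f 14 16 4
f 15 1 17
f 15 17 16
f 16 17 18
f 16 18 4
f 17 1 19
f 17 19 18
f 18 19 20
f 18 20 4
f 19 1 21
f 19 21 20
f 20 21 22
f 20 22 4
f 21 1 23
f 21 23 22
f 22 23 24
f 22 24 4
f 23 1 2
f 23 2 24
f 24 2 3
f 24 3 4
f 26 28 25
f 29 26 25
f 25 28 27
f 27 29 25
f 26 32 28
f 30 26 29
f 30 32 26
f 28 32 27
f 31 29 27
f 27 32 31
f 31 30 29
f 32 30 31
f 33 44 38
f 33 38 34
f 33 34 40
f 33 40 43
f 33 43 44
f 34 38 42
f 38 44 37
f 44 43 35
f 43 40 39
f 40 34 41
f 36 42 37
f 36 37 35
f 36 35 39
f 36 39 41
f 36 41 42
f 37 42 38
f 35 37 44
f 39 35 43
f 41 39 40
f 42 41 34
f 46 48 45
f 49 46 45
f 45 48 47
f 47 49 45
f 46 52 48
f 50 46 49
f 50 52 46
f 48 52 47
f 51 49 47
f 47 52 51
f 51 50 49
f 52 50 51
f 54 53 57
f 54 57 55
f 55 57 58
f 55 58 56
f 57 53 59
f 57 59 58
f 58 59 60
f 58 60 56
f 59 53 61
f 59 61 60
f 60 61 62
f 60 62 56
f 61 53 63
f 61 63 62
f 62 63 64
f 62 64 56
f 63 53 65
f 63 65 64
f 64 65 66
f 64 66 56
f 65 53 67
f 65 67 66
f 66 67 68
f 66 68 56
f 67 53 69
f 67 69 68
f 68 69 70
f 68 70 56
f 69 53 71
f 69 71 70
f 70 71 72
f 70 72 56
f 71 53 73
f 71 73 72
f 72 73 74
f 72 74 56
f 73 53 54
f 73 54 74
f 74 54 55
f 74 55 56



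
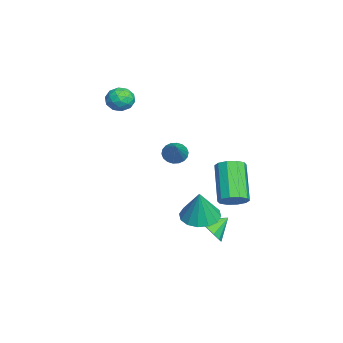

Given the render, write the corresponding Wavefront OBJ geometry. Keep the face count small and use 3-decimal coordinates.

v 0.391 1.203 -4.137
v 1.057 1.64 -4.331
v 0.029 2.017 -3.543
v 0.74 1.735 -4.654
v 0.312 1.661 -4.812
v -0.09 1.442 -4.757
v -0.34 1.147 -4.504
v -0.358 0.869 -4.135
v -0.138 0.698 -3.766
v 0.249 0.687 -3.515
v 0.682 0.84 -3.462
v 1.022 1.108 -3.623
v 1.162 1.407 -3.947
v -0.771 -0.329 0.036
v -0.526 0.08 -0.312
v 0.671 -0.251 1.144
v -0.664 0.223 -0.142
v -0.824 0.258 0.064
v -0.974 0.176 0.264
v -1.083 -0.006 0.419
v -1.13 -0.252 0.497
v -1.106 -0.514 0.485
v -1.016 -0.738 0.383
v -0.877 -0.882 0.213
v -0.717 -0.916 0.008
v -0.568 -0.834 -0.192
v -0.459 -0.652 -0.347
v -0.411 -0.406 -0.426
v -0.435 -0.145 -0.413
v 0.926 0.814 -2.901
v 1.793 0.723 -3.162
v 1.394 0.786 -1.339
v 1.723 1.188 -3.132
v 1.439 1.553 -3.041
v 1.017 1.719 -2.912
v 0.572 1.643 -2.78
v 0.221 1.345 -2.68
v 0.059 0.904 -2.64
v 0.13 0.439 -2.669
v 0.414 0.075 -2.76
v 0.835 -0.092 -2.889
v 1.281 -0.016 -3.021
v 1.632 0.283 -3.121
v -4.192 -2.336 1.903
v -3.498 -2.338 1.693
v -4.122 -3.482 2.147
v -3.428 -3.484 1.937
v -3.622 -3.137 2.544
v -3.665 -2.429 2.393
v -3.955 -3.391 1.447
v -3.998 -2.683 1.296
v -3.351 -2.99 1.411
v -3.145 -2.833 2.089
v -4.475 -2.987 1.751
v -4.269 -2.83 2.429
v -3.851 -2.236 1.777
v -3.769 -3.584 2.063
v -3.883 -3.38 2.42
v -3.475 -3.381 2.297
v -3.95 -2.29 2.188
v -3.542 -2.291 2.064
v -3.614 -2.761 2.565
v -4.078 -3.529 1.776
v -3.67 -3.53 1.652
v -4.145 -2.439 1.543
v -3.737 -2.44 1.42
v -4.006 -3.059 1.275
v -3.357 -2.621 1.487
v -3.315 -3.295 1.631
v -3.625 -3.24 1.343
v -3.651 -2.824 1.254
v -3.236 -2.529 1.886
v -3.195 -3.202 2.029
v -3.309 -2.998 2.386
v -3.334 -2.582 2.297
v -3.15 -2.912 1.72
v -4.425 -2.618 1.811
v -4.384 -3.291 1.954
v -4.286 -3.238 1.543
v -4.311 -2.822 1.454
v -4.305 -2.525 2.209
v -4.263 -3.199 2.353
v -3.969 -2.996 2.586
v -3.995 -2.58 2.497
v -4.47 -2.908 2.12
v -2.157 2.251 -3.667
v -1.651 2.081 -3.169
v -3.198 1.918 -1.655
v -3.703 2.089 -2.153
v -1.7 2.529 -3.17
v -3.246 2.366 -1.656
v -1.923 2.872 -3.361
v -3.469 2.709 -1.847
v -2.235 2.977 -3.669
v -3.782 2.814 -2.155
v -2.518 2.806 -3.976
v -4.064 2.643 -2.462
v -2.662 2.422 -4.165
v -4.209 2.259 -2.651
v -2.614 1.974 -4.164
v -4.16 1.811 -2.65
v -2.391 1.631 -3.973
v -3.937 1.468 -2.459
v -2.078 1.526 -3.665
v -3.625 1.363 -2.151
v -1.796 1.697 -3.358
v -3.342 1.534 -1.844
f 2 1 4
f 2 4 3
f 4 1 5
f 4 5 3
f 5 1 6
f 5 6 3
f 6 1 7
f 6 7 3
f 7 1 8
f 7 8 3
f 8 1 9
f 8 9 3
f 9 1 10
f 9 10 3
f 10 1 11
f 10 11 3
f 11 1 12
f 11 12 3
f 12 1 13
f 12 13 3
f 13 1 2
f 13 2 3
f 15 14 17
f 15 17 16
f 17 14 18
f 17 18 16
f 18 14 19
f 18 19 16
f 19 14 20
f 19 20 16
f 20 14 21
f 20 21 16
f 21 14 22
f 21 22 16
f 22 14 23
f 22 23 16
f 23 14 24
f 23 24 16
f 24 14 25
f 24 25 16
f 25 14 26
f 25 26 16
f 26 14 27
f 26 27 16
f 27 14 28
f 27 28 16
f 28 14 29
f 28 29 16
f 29 14 15
f 29 15 16
f 31 30 33
f 31 33 32
f 33 30 34
f 33 34 32
f 34 30 35
f 34 35 32
f 35 30 36
f 35 36 32
f 36 30 37
f 36 37 32
f 37 30 38
f 37 38 32
f 38 30 39
f 38 39 32
f 39 30 40
f 39 40 32
f 40 30 41
f 40 41 32
f 41 30 42
f 41 42 32
f 42 30 43
f 42 43 32
f 43 30 31
f 43 31 32
f 44 81 60
f 81 55 84
f 60 84 49
f 81 84 60
f 44 60 56
f 60 49 61
f 56 61 45
f 60 61 56
f 44 56 65
f 56 45 66
f 65 66 51
f 56 66 65
f 44 65 77
f 65 51 80
f 77 80 54
f 65 80 77
f 44 77 81
f 77 54 85
f 81 85 55
f 77 85 81
f 45 61 72
f 61 49 75
f 72 75 53
f 61 75 72
f 49 84 62
f 84 55 83
f 62 83 48
f 84 83 62
f 55 85 82
f 85 54 78
f 82 78 46
f 85 78 82
f 54 80 79
f 80 51 67
f 79 67 50
f 80 67 79
f 51 66 71
f 66 45 68
f 71 68 52
f 66 68 71
f 47 73 59
f 73 53 74
f 59 74 48
f 73 74 59
f 47 59 57
f 59 48 58
f 57 58 46
f 59 58 57
f 47 57 64
f 57 46 63
f 64 63 50
f 57 63 64
f 47 64 69
f 64 50 70
f 69 70 52
f 64 70 69
f 47 69 73
f 69 52 76
f 73 76 53
f 69 76 73
f 48 74 62
f 74 53 75
f 62 75 49
f 74 75 62
f 46 58 82
f 58 48 83
f 82 83 55
f 58 83 82
f 50 63 79
f 63 46 78
f 79 78 54
f 63 78 79
f 52 70 71
f 70 50 67
f 71 67 51
f 70 67 71
f 53 76 72
f 76 52 68
f 72 68 45
f 76 68 72
f 87 86 90
f 87 90 88
f 88 90 91
f 88 91 89
f 90 86 92
f 90 92 91
f 91 92 93
f 91 93 89
f 92 86 94
f 92 94 93
f 93 94 95
f 93 95 89
f 94 86 96
f 94 96 95
f 95 96 97
f 95 97 89
f 96 86 98
f 96 98 97
f 97 98 99
f 97 99 89
f 98 86 100
f 98 100 99
f 99 100 101
f 99 101 89
f 100 86 102
f 100 102 101
f 101 102 103
f 101 103 89
f 102 86 104
f 102 104 103
f 103 104 105
f 103 105 89
f 104 86 106
f 104 106 105
f 105 106 107
f 105 107 89
f 106 86 87
f 106 87 107
f 107 87 88
f 107 88 89



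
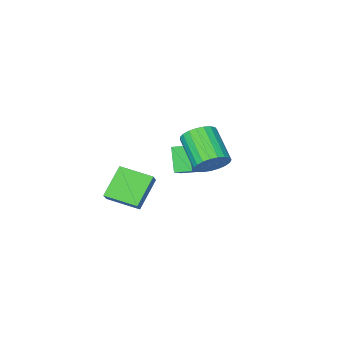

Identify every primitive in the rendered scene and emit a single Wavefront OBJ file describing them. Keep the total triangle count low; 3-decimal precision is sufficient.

v 0.391 -3.853 -1.842
v 0.907 -3.201 -1.168
v -0.824 -2.423 -2.294
v -0.309 -1.772 -1.62
v 1.689 -3.248 -3.42
v 2.204 -2.597 -2.746
v 0.473 -1.819 -3.872
v 0.989 -1.167 -3.198
v -0.36 4.069 1.849
v 0.169 3.532 1.239
v -0.032 1.813 2.581
v -0.56 2.351 3.191
v 0.452 3.687 1.481
v 0.252 1.968 2.823
v 0.595 3.909 1.786
v 0.394 2.19 3.128
v 0.572 4.158 2.102
v 0.372 2.439 3.444
v 0.389 4.392 2.374
v 0.188 2.674 3.717
v 0.076 4.571 2.556
v -0.125 2.852 3.898
v -0.312 4.662 2.615
v -0.513 2.943 3.957
v -0.709 4.651 2.542
v -0.909 2.932 3.884
v -1.045 4.54 2.349
v -1.245 2.821 3.691
v -1.263 4.347 2.07
v -1.463 2.628 3.412
v -1.324 4.106 1.752
v -1.525 2.387 3.094
v -1.219 3.859 1.451
v -1.419 2.14 2.793
v -0.965 3.648 1.219
v -1.166 1.929 2.561
v -0.607 3.51 1.096
v -0.807 1.791 2.438
v -0.206 3.469 1.103
v -0.406 1.75 2.445
v -2.749 -1.273 -1.662
v -3.039 -2.066 -0.21
v -1.663 -0.104 -0.808
v -1.954 -0.897 0.645
v -2.006 -1.843 -1.825
v -2.297 -2.636 -0.372
v -0.921 -0.674 -0.97
v -1.211 -1.467 0.482
f 2 4 1
f 5 2 1
f 1 4 3
f 3 5 1
f 2 8 4
f 6 2 5
f 6 8 2
f 4 8 3
f 7 5 3
f 3 8 7
f 7 6 5
f 8 6 7
f 10 9 13
f 10 13 11
f 11 13 14
f 11 14 12
f 13 9 15
f 13 15 14
f 14 15 16
f 14 16 12
f 15 9 17
f 15 17 16
f 16 17 18
f 16 18 12
f 17 9 19
f 17 19 18
f 18 19 20
f 18 20 12
f 19 9 21
f 19 21 20
f 20 21 22
f 20 22 12
f 21 9 23
f 21 23 22
f 22 23 24
f 22 24 12
f 23 9 25
f 23 25 24
f 24 25 26
f 24 26 12
f 25 9 27
f 25 27 26
f 26 27 28
f 26 28 12
f 27 9 29
f 27 29 28
f 28 29 30
f 28 30 12
f 29 9 31
f 29 31 30
f 30 31 32
f 30 32 12
f 31 9 33
f 31 33 32
f 32 33 34
f 32 34 12
f 33 9 35
f 33 35 34
f 34 35 36
f 34 36 12
f 35 9 37
f 35 37 36
f 36 37 38
f 36 38 12
f 37 9 39
f 37 39 38
f 38 39 40
f 38 40 12
f 39 9 10
f 39 10 40
f 40 10 11
f 40 11 12
f 42 44 41
f 45 42 41
f 41 44 43
f 43 45 41
f 42 48 44
f 46 42 45
f 46 48 42
f 44 48 43
f 47 45 43
f 43 48 47
f 47 46 45
f 48 46 47



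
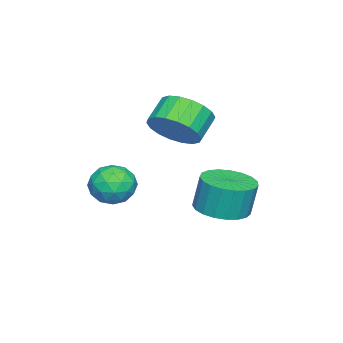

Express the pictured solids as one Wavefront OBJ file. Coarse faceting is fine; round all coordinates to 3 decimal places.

v -3.152 3.444 -4.058
v -2.072 3.581 -4.011
v -2.168 3.832 -2.535
v -3.248 3.696 -2.582
v -2.217 4.003 -4.092
v -2.313 4.254 -2.616
v -2.523 4.328 -4.167
v -2.619 4.579 -2.692
v -2.939 4.5 -4.224
v -3.035 4.752 -2.748
v -3.391 4.49 -4.251
v -3.487 4.741 -2.776
v -3.802 4.299 -4.245
v -3.898 4.55 -2.77
v -4.101 3.96 -4.207
v -4.196 4.211 -2.731
v -4.235 3.532 -4.143
v -4.331 3.783 -2.667
v -4.182 3.089 -4.064
v -4.278 3.34 -2.589
v -3.952 2.707 -3.984
v -4.047 2.958 -2.509
v -3.582 2.453 -3.917
v -3.678 2.704 -2.441
v -3.139 2.37 -3.874
v -3.235 2.621 -2.398
v -2.698 2.473 -3.863
v -2.793 2.724 -2.387
v -2.335 2.744 -3.886
v -2.431 2.995 -2.41
v -2.114 3.136 -3.938
v -2.209 3.387 -2.462
v 0.405 1.543 -2.068
v 1.178 1.105 -2.328
v 0.322 0.675 -0.852
v 1.095 0.237 -1.112
v 1.135 1.118 -0.832
v 1.186 1.655 -1.584
v 0.314 0.125 -1.596
v 0.365 0.662 -2.348
v 1.121 0.229 -2.037
v 1.628 0.842 -1.564
v -0.128 0.938 -1.616
v 0.379 1.551 -1.143
v 0.799 1.4 -2.305
v 0.701 0.38 -0.875
v 0.725 0.897 -0.71
v 1.179 0.64 -0.863
v 0.803 1.723 -1.868
v 1.257 1.466 -2.02
v 1.232 1.473 -1.141
v 0.243 0.314 -1.16
v 0.697 0.057 -1.312
v 0.321 1.14 -2.317
v 0.775 0.883 -2.47
v 0.268 0.307 -2.039
v 1.22 0.628 -2.287
v 1.171 0.117 -1.571
v 0.712 0.052 -1.856
v 0.742 0.368 -2.298
v 1.518 0.988 -2.009
v 1.469 0.478 -1.294
v 1.492 0.996 -1.129
v 1.522 1.311 -1.571
v 1.485 0.473 -1.837
v 0.031 1.302 -1.886
v -0.018 0.792 -1.171
v -0.022 0.469 -1.609
v 0.008 0.784 -2.051
v 0.329 1.663 -1.609
v 0.28 1.152 -0.893
v 0.758 1.412 -0.882
v 0.788 1.728 -1.324
v 0.015 1.307 -1.343
v -2.378 1.879 -0.028
v -1.84 1.374 0.774
v -2.804 1.516 1.51
v -3.342 2.021 0.708
v -1.721 1.839 0.841
v -2.684 1.981 1.576
v -1.732 2.313 0.735
v -2.695 2.455 1.471
v -1.871 2.7 0.479
v -2.834 2.842 1.214
v -2.11 2.925 0.122
v -3.073 3.067 0.857
v -2.403 2.943 -0.265
v -3.366 3.085 0.47
v -2.691 2.75 -0.604
v -3.654 2.892 0.131
v -2.916 2.384 -0.83
v -3.88 2.526 -0.094
v -3.036 1.919 -0.896
v -3.999 2.061 -0.161
v -3.025 1.445 -0.791
v -3.988 1.587 -0.055
v -2.886 1.058 -0.534
v -3.849 1.2 0.201
v -2.647 0.833 -0.177
v -3.61 0.975 0.558
v -2.354 0.815 0.21
v -3.317 0.957 0.945
v -2.066 1.008 0.549
v -3.029 1.15 1.284
f 2 1 5
f 2 5 3
f 3 5 6
f 3 6 4
f 5 1 7
f 5 7 6
f 6 7 8
f 6 8 4
f 7 1 9
f 7 9 8
f 8 9 10
f 8 10 4
f 9 1 11
f 9 11 10
f 10 11 12
f 10 12 4
f 11 1 13
f 11 13 12
f 12 13 14
f 12 14 4
f 13 1 15
f 13 15 14
f 14 15 16
f 14 16 4
f 15 1 17
f 15 17 16
f 16 17 18
f 16 18 4
f 17 1 19
f 17 19 18
f 18 19 20
f 18 20 4
f 19 1 21
f 19 21 20
f 20 21 22
f 20 22 4
f 21 1 23
f 21 23 22
f 22 23 24
f 22 24 4
f 23 1 25
f 23 25 24
f 24 25 26
f 24 26 4
f 25 1 27
f 25 27 26
f 26 27 28
f 26 28 4
f 27 1 29
f 27 29 28
f 28 29 30
f 28 30 4
f 29 1 31
f 29 31 30
f 30 31 32
f 30 32 4
f 31 1 2
f 31 2 32
f 32 2 3
f 32 3 4
f 33 70 49
f 70 44 73
f 49 73 38
f 70 73 49
f 33 49 45
f 49 38 50
f 45 50 34
f 49 50 45
f 33 45 54
f 45 34 55
f 54 55 40
f 45 55 54
f 33 54 66
f 54 40 69
f 66 69 43
f 54 69 66
f 33 66 70
f 66 43 74
f 70 74 44
f 66 74 70
f 34 50 61
f 50 38 64
f 61 64 42
f 50 64 61
f 38 73 51
f 73 44 72
f 51 72 37
f 73 72 51
f 44 74 71
f 74 43 67
f 71 67 35
f 74 67 71
f 43 69 68
f 69 40 56
f 68 56 39
f 69 56 68
f 40 55 60
f 55 34 57
f 60 57 41
f 55 57 60
f 36 62 48
f 62 42 63
f 48 63 37
f 62 63 48
f 36 48 46
f 48 37 47
f 46 47 35
f 48 47 46
f 36 46 53
f 46 35 52
f 53 52 39
f 46 52 53
f 36 53 58
f 53 39 59
f 58 59 41
f 53 59 58
f 36 58 62
f 58 41 65
f 62 65 42
f 58 65 62
f 37 63 51
f 63 42 64
f 51 64 38
f 63 64 51
f 35 47 71
f 47 37 72
f 71 72 44
f 47 72 71
f 39 52 68
f 52 35 67
f 68 67 43
f 52 67 68
f 41 59 60
f 59 39 56
f 60 56 40
f 59 56 60
f 42 65 61
f 65 41 57
f 61 57 34
f 65 57 61
f 76 75 79
f 76 79 77
f 77 79 80
f 77 80 78
f 79 75 81
f 79 81 80
f 80 81 82
f 80 82 78
f 81 75 83
f 81 83 82
f 82 83 84
f 82 84 78
f 83 75 85
f 83 85 84
f 84 85 86
f 84 86 78
f 85 75 87
f 85 87 86
f 86 87 88
f 86 88 78
f 87 75 89
f 87 89 88
f 88 89 90
f 88 90 78
f 89 75 91
f 89 91 90
f 90 91 92
f 90 92 78
f 91 75 93
f 91 93 92
f 92 93 94
f 92 94 78
f 93 75 95
f 93 95 94
f 94 95 96
f 94 96 78
f 95 75 97
f 95 97 96
f 96 97 98
f 96 98 78
f 97 75 99
f 97 99 98
f 98 99 100
f 98 100 78
f 99 75 101
f 99 101 100
f 100 101 102
f 100 102 78
f 101 75 103
f 101 103 102
f 102 103 104
f 102 104 78
f 103 75 76
f 103 76 104
f 104 76 77
f 104 77 78



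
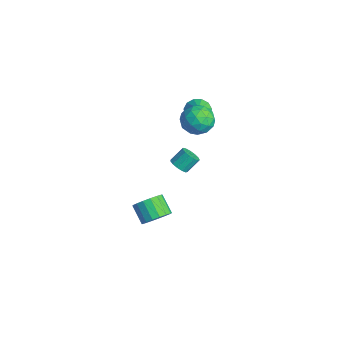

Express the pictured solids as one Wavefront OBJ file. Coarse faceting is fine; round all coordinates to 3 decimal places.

v 4.422 -2.317 -0.326
v 4.86 -1.99 0.272
v 3.956 -2.116 1.004
v 3.518 -2.443 0.406
v 4.685 -1.685 0.108
v 3.781 -1.812 0.84
v 4.45 -1.525 -0.155
v 3.545 -1.652 0.576
v 4.208 -1.547 -0.458
v 3.304 -1.673 0.274
v 4.015 -1.745 -0.73
v 3.111 -1.871 0.002
v 3.916 -2.074 -0.909
v 3.012 -2.2 -0.178
v 3.932 -2.458 -0.955
v 3.028 -2.584 -0.224
v 4.061 -2.81 -0.857
v 3.157 -2.937 -0.125
v 4.272 -3.05 -0.637
v 3.368 -3.176 0.095
v 4.518 -3.121 -0.346
v 3.614 -3.247 0.386
v 4.742 -3.008 -0.05
v 3.838 -3.134 0.682
v 4.892 -2.737 0.183
v 3.988 -2.863 0.914
v 4.935 -2.369 0.299
v 4.031 -2.496 1.031
v -1.877 2.599 1.847
v -1.44 3.202 1.197
v -0.94 1.398 1.363
v -0.503 2.001 0.713
v -0.357 2.13 1.682
v -0.937 2.873 1.981
v -1.443 1.727 0.579
v -2.023 2.47 0.878
v -1.172 2.663 0.413
v -0.501 2.912 1.095
v -1.879 1.688 1.465
v -1.208 1.937 2.147
v -1.741 3.006 1.565
v -0.639 1.594 0.995
v -0.553 1.67 1.565
v -0.297 2.024 1.183
v -1.445 2.813 2.026
v -1.188 3.167 1.643
v -0.552 2.537 1.928
v -1.192 1.433 0.917
v -0.935 1.787 0.534
v -2.083 2.576 1.377
v -1.827 2.93 0.995
v -1.828 2.063 0.632
v -1.327 3.044 0.722
v -0.776 2.338 0.437
v -1.329 2.177 0.358
v -1.669 2.613 0.534
v -0.932 3.19 1.122
v -0.381 2.484 0.838
v -0.296 2.56 1.407
v -0.636 2.996 1.583
v -0.775 2.873 0.662
v -1.999 2.116 1.722
v -1.448 1.41 1.438
v -1.744 1.604 0.977
v -2.084 2.04 1.153
v -1.604 2.262 2.123
v -1.053 1.556 1.838
v -0.711 1.987 2.026
v -1.051 2.423 2.202
v -1.605 1.727 1.898
v -1.553 1.405 -2.615
v -1.2 1.748 -2.941
v -1.254 2.478 -2.23
v -1.607 2.135 -1.905
v -1.511 1.818 -3.035
v -1.565 2.547 -2.325
v -1.836 1.756 -2.997
v -1.889 2.485 -2.286
v -2.07 1.583 -2.837
v -2.124 2.312 -2.126
v -2.141 1.354 -2.607
v -2.195 2.083 -1.896
v -2.025 1.141 -2.38
v -2.079 1.87 -1.669
v -1.759 1.012 -2.227
v -1.813 1.741 -1.516
v -1.428 1.008 -2.198
v -1.482 1.737 -1.487
v -1.136 1.13 -2.301
v -1.19 1.859 -1.59
v -0.977 1.34 -2.504
v -1.031 2.069 -1.794
v -1.001 1.57 -2.743
v -1.055 2.3 -2.032
v -3.097 3.157 0.231
v -2.628 3.711 0.006
v -2.423 2.903 1.009
v -2.893 3.887 0.293
v -3.222 3.831 0.56
v -3.512 3.561 0.723
v -3.67 3.163 0.73
v -3.646 2.763 0.578
v -3.448 2.489 0.316
v -3.138 2.426 0.028
v -2.815 2.596 -0.197
v -2.582 2.944 -0.285
v -2.512 3.36 -0.21
f 2 1 5
f 2 5 3
f 3 5 6
f 3 6 4
f 5 1 7
f 5 7 6
f 6 7 8
f 6 8 4
f 7 1 9
f 7 9 8
f 8 9 10
f 8 10 4
f 9 1 11
f 9 11 10
f 10 11 12
f 10 12 4
f 11 1 13
f 11 13 12
f 12 13 14
f 12 14 4
f 13 1 15
f 13 15 14
f 14 15 16
f 14 16 4
f 15 1 17
f 15 17 16
f 16 17 18
f 16 18 4
f 17 1 19
f 17 19 18
f 18 19 20
f 18 20 4
f 19 1 21
f 19 21 20
f 20 21 22
f 20 22 4
f 21 1 23
f 21 23 22
f 22 23 24
f 22 24 4
f 23 1 25
f 23 25 24
f 24 25 26
f 24 26 4
f 25 1 27
f 25 27 26
f 26 27 28
f 26 28 4
f 27 1 2
f 27 2 28
f 28 2 3
f 28 3 4
f 29 66 45
f 66 40 69
f 45 69 34
f 66 69 45
f 29 45 41
f 45 34 46
f 41 46 30
f 45 46 41
f 29 41 50
f 41 30 51
f 50 51 36
f 41 51 50
f 29 50 62
f 50 36 65
f 62 65 39
f 50 65 62
f 29 62 66
f 62 39 70
f 66 70 40
f 62 70 66
f 30 46 57
f 46 34 60
f 57 60 38
f 46 60 57
f 34 69 47
f 69 40 68
f 47 68 33
f 69 68 47
f 40 70 67
f 70 39 63
f 67 63 31
f 70 63 67
f 39 65 64
f 65 36 52
f 64 52 35
f 65 52 64
f 36 51 56
f 51 30 53
f 56 53 37
f 51 53 56
f 32 58 44
f 58 38 59
f 44 59 33
f 58 59 44
f 32 44 42
f 44 33 43
f 42 43 31
f 44 43 42
f 32 42 49
f 42 31 48
f 49 48 35
f 42 48 49
f 32 49 54
f 49 35 55
f 54 55 37
f 49 55 54
f 32 54 58
f 54 37 61
f 58 61 38
f 54 61 58
f 33 59 47
f 59 38 60
f 47 60 34
f 59 60 47
f 31 43 67
f 43 33 68
f 67 68 40
f 43 68 67
f 35 48 64
f 48 31 63
f 64 63 39
f 48 63 64
f 37 55 56
f 55 35 52
f 56 52 36
f 55 52 56
f 38 61 57
f 61 37 53
f 57 53 30
f 61 53 57
f 72 71 75
f 72 75 73
f 73 75 76
f 73 76 74
f 75 71 77
f 75 77 76
f 76 77 78
f 76 78 74
f 77 71 79
f 77 79 78
f 78 79 80
f 78 80 74
f 79 71 81
f 79 81 80
f 80 81 82
f 80 82 74
f 81 71 83
f 81 83 82
f 82 83 84
f 82 84 74
f 83 71 85
f 83 85 84
f 84 85 86
f 84 86 74
f 85 71 87
f 85 87 86
f 86 87 88
f 86 88 74
f 87 71 89
f 87 89 88
f 88 89 90
f 88 90 74
f 89 71 91
f 89 91 90
f 90 91 92
f 90 92 74
f 91 71 93
f 91 93 92
f 92 93 94
f 92 94 74
f 93 71 72
f 93 72 94
f 94 72 73
f 94 73 74
f 96 95 98
f 96 98 97
f 98 95 99
f 98 99 97
f 99 95 100
f 99 100 97
f 100 95 101
f 100 101 97
f 101 95 102
f 101 102 97
f 102 95 103
f 102 103 97
f 103 95 104
f 103 104 97
f 104 95 105
f 104 105 97
f 105 95 106
f 105 106 97
f 106 95 107
f 106 107 97
f 107 95 96
f 107 96 97



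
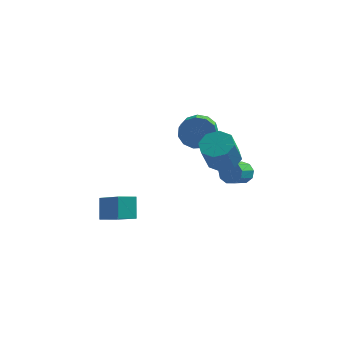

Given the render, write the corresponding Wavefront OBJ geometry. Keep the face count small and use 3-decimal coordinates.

v 3.348 -0.644 0.133
v 4.269 -0.693 0.247
v 4.034 -1.505 1.802
v 3.112 -1.456 1.687
v 3.993 -0.095 0.517
v 3.757 -0.907 2.072
v 3.338 0.181 0.562
v 3.103 -0.631 2.117
v 2.689 -0.026 0.356
v 2.454 -0.838 1.91
v 2.426 -0.595 0.018
v 2.191 -1.407 1.573
v 2.703 -1.193 -0.252
v 2.467 -2.005 1.303
v 3.357 -1.469 -0.297
v 3.122 -2.281 1.258
v 4.006 -1.262 -0.09
v 3.771 -2.074 1.464
v 1.349 3.006 -0.355
v 1.784 2.691 -1.21
v 1.906 1.639 -0.761
v 1.471 1.954 0.095
v 2.205 2.881 -0.877
v 2.326 1.83 -0.428
v 2.354 3.111 -0.378
v 2.475 2.06 0.071
v 2.184 3.308 0.128
v 2.305 2.256 0.577
v 1.749 3.409 0.481
v 1.87 2.357 0.93
v 1.187 3.382 0.569
v 1.308 2.33 1.018
v 0.677 3.235 0.363
v 0.798 2.183 0.813
v 0.38 3.016 -0.07
v 0.502 1.964 0.379
v 0.391 2.793 -0.594
v 0.513 1.742 -0.145
v 0.707 2.638 -1.042
v 0.828 1.587 -0.592
v 1.226 2.6 -1.271
v 1.347 1.548 -0.822
v 3.748 2.523 -2.987
v 4.377 2.434 -2.692
v 3.94 1.387 -2.078
v 3.312 1.477 -2.373
v 4.103 2.712 -2.414
v 3.666 1.665 -1.8
v 3.664 2.901 -2.404
v 3.227 1.854 -1.79
v 3.264 2.914 -2.667
v 2.827 1.867 -2.052
v 3.09 2.744 -3.08
v 2.654 1.697 -2.465
v 3.225 2.471 -3.449
v 2.788 1.424 -2.835
v 3.605 2.222 -3.603
v 3.168 1.175 -2.988
v 4.052 2.115 -3.468
v 3.615 1.068 -2.854
v 4.356 2.198 -3.108
v 3.92 1.152 -2.494
v -2.298 -3.731 -3.142
v -2.478 -2.954 -2.103
v -1.522 -3.195 -3.408
v -1.702 -2.418 -2.369
v -1.018 -5.002 -1.971
v -1.198 -4.225 -0.932
v -0.242 -4.466 -2.237
v -0.422 -3.689 -1.198
f 2 1 5
f 2 5 3
f 3 5 6
f 3 6 4
f 5 1 7
f 5 7 6
f 6 7 8
f 6 8 4
f 7 1 9
f 7 9 8
f 8 9 10
f 8 10 4
f 9 1 11
f 9 11 10
f 10 11 12
f 10 12 4
f 11 1 13
f 11 13 12
f 12 13 14
f 12 14 4
f 13 1 15
f 13 15 14
f 14 15 16
f 14 16 4
f 15 1 17
f 15 17 16
f 16 17 18
f 16 18 4
f 17 1 2
f 17 2 18
f 18 2 3
f 18 3 4
f 20 19 23
f 20 23 21
f 21 23 24
f 21 24 22
f 23 19 25
f 23 25 24
f 24 25 26
f 24 26 22
f 25 19 27
f 25 27 26
f 26 27 28
f 26 28 22
f 27 19 29
f 27 29 28
f 28 29 30
f 28 30 22
f 29 19 31
f 29 31 30
f 30 31 32
f 30 32 22
f 31 19 33
f 31 33 32
f 32 33 34
f 32 34 22
f 33 19 35
f 33 35 34
f 34 35 36
f 34 36 22
f 35 19 37
f 35 37 36
f 36 37 38
f 36 38 22
f 37 19 39
f 37 39 38
f 38 39 40
f 38 40 22
f 39 19 41
f 39 41 40
f 40 41 42
f 40 42 22
f 41 19 20
f 41 20 42
f 42 20 21
f 42 21 22
f 44 43 47
f 44 47 45
f 45 47 48
f 45 48 46
f 47 43 49
f 47 49 48
f 48 49 50
f 48 50 46
f 49 43 51
f 49 51 50
f 50 51 52
f 50 52 46
f 51 43 53
f 51 53 52
f 52 53 54
f 52 54 46
f 53 43 55
f 53 55 54
f 54 55 56
f 54 56 46
f 55 43 57
f 55 57 56
f 56 57 58
f 56 58 46
f 57 43 59
f 57 59 58
f 58 59 60
f 58 60 46
f 59 43 61
f 59 61 60
f 60 61 62
f 60 62 46
f 61 43 44
f 61 44 62
f 62 44 45
f 62 45 46
f 64 66 63
f 67 64 63
f 63 66 65
f 65 67 63
f 64 70 66
f 68 64 67
f 68 70 64
f 66 70 65
f 69 67 65
f 65 70 69
f 69 68 67
f 70 68 69



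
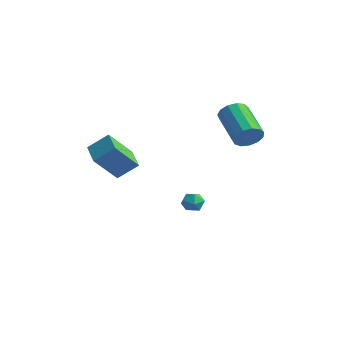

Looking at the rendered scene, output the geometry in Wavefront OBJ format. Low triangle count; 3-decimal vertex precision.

v -1.641 -0.564 -0.161
v -1.786 -1.857 1.209
v -1.007 0.244 0.668
v -1.152 -1.05 2.039
v -0.348 -1.15 -0.579
v -0.493 -2.444 0.792
v 0.286 -0.343 0.251
v 0.141 -1.636 1.621
v -0.641 3.675 -3.282
v -0.193 3.835 -2.806
v -0.027 2.825 -3.574
v 0.421 2.985 -3.098
v -0.186 2.753 -2.925
v -0.566 3.278 -2.744
v 0.346 3.382 -3.636
v -0.034 3.907 -3.455
v 0.417 3.654 -3.025
v 0.088 3.265 -2.585
v -0.308 3.395 -3.795
v -0.637 3.006 -3.355
v 4.343 3.027 2.432
v 4.717 3.661 2.719
v 2.931 4.228 3.794
v 2.557 3.593 3.508
v 4.527 3.789 2.337
v 2.742 4.356 3.412
v 4.279 3.675 1.985
v 2.494 4.242 3.061
v 4.051 3.355 1.775
v 2.266 3.922 2.851
v 3.916 2.931 1.774
v 2.131 3.498 2.85
v 3.916 2.537 1.982
v 2.131 3.104 3.058
v 4.052 2.299 2.333
v 2.266 2.866 3.408
v 4.28 2.292 2.715
v 2.494 2.858 3.791
v 4.528 2.518 3.007
v 2.742 3.085 4.083
v 4.717 2.905 3.117
v 2.932 3.472 4.193
v 4.787 3.331 3.01
v 3.002 3.898 4.085
f 2 4 1
f 5 2 1
f 1 4 3
f 3 5 1
f 2 8 4
f 6 2 5
f 6 8 2
f 4 8 3
f 7 5 3
f 3 8 7
f 7 6 5
f 8 6 7
f 9 20 14
f 9 14 10
f 9 10 16
f 9 16 19
f 9 19 20
f 10 14 18
f 14 20 13
f 20 19 11
f 19 16 15
f 16 10 17
f 12 18 13
f 12 13 11
f 12 11 15
f 12 15 17
f 12 17 18
f 13 18 14
f 11 13 20
f 15 11 19
f 17 15 16
f 18 17 10
f 22 21 25
f 22 25 23
f 23 25 26
f 23 26 24
f 25 21 27
f 25 27 26
f 26 27 28
f 26 28 24
f 27 21 29
f 27 29 28
f 28 29 30
f 28 30 24
f 29 21 31
f 29 31 30
f 30 31 32
f 30 32 24
f 31 21 33
f 31 33 32
f 32 33 34
f 32 34 24
f 33 21 35
f 33 35 34
f 34 35 36
f 34 36 24
f 35 21 37
f 35 37 36
f 36 37 38
f 36 38 24
f 37 21 39
f 37 39 38
f 38 39 40
f 38 40 24
f 39 21 41
f 39 41 40
f 40 41 42
f 40 42 24
f 41 21 43
f 41 43 42
f 42 43 44
f 42 44 24
f 43 21 22
f 43 22 44
f 44 22 23
f 44 23 24



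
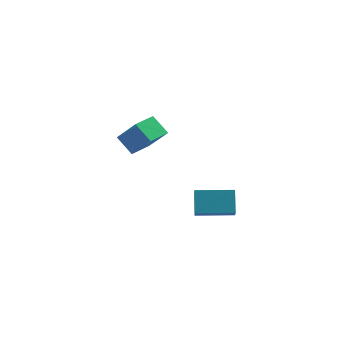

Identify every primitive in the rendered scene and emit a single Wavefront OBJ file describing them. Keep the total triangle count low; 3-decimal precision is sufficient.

v -2.866 1.36 3.165
v -1.709 0.943 4.41
v -2.568 2.467 3.259
v -1.412 2.05 4.505
v -2.048 1.21 2.355
v -0.892 0.793 3.601
v -1.751 2.317 2.45
v -0.594 1.9 3.695
v 2.46 -1.757 0.981
v 2.85 -2.573 1.607
v 2.142 -1.133 1.992
v 2.532 -1.949 2.618
v 3.988 -1.011 1.002
v 4.378 -1.827 1.628
v 3.67 -0.387 2.013
v 4.06 -1.203 2.639
f 2 4 1
f 5 2 1
f 1 4 3
f 3 5 1
f 2 8 4
f 6 2 5
f 6 8 2
f 4 8 3
f 7 5 3
f 3 8 7
f 7 6 5
f 8 6 7
f 10 12 9
f 13 10 9
f 9 12 11
f 11 13 9
f 10 16 12
f 14 10 13
f 14 16 10
f 12 16 11
f 15 13 11
f 11 16 15
f 15 14 13
f 16 14 15



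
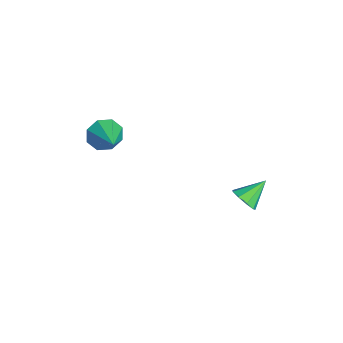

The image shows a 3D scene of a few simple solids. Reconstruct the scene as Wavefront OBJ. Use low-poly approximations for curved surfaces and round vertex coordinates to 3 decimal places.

v 0.54 2.948 -1.919
v 0.876 2.598 -1.234
v -0.02 4.212 -1.001
v 1.257 2.948 -1.483
v 1.303 3.298 -1.937
v 0.991 3.484 -2.382
v 0.468 3.419 -2.611
v -0.022 3.133 -2.516
v -0.249 2.761 -2.142
v -0.107 2.476 -1.664
v 0.337 2.412 -1.305
v -4.832 -3.574 -0.676
v -4.352 -4.047 -1.482
v -2.988 -3.326 0.276
v -4.408 -3.252 -1.581
v -4.711 -2.645 -1.151
v -5.086 -2.582 -0.442
v -5.311 -3.1 0.129
v -5.256 -3.896 0.229
v -4.952 -4.503 -0.202
v -4.578 -4.565 -0.91
f 2 1 4
f 2 4 3
f 4 1 5
f 4 5 3
f 5 1 6
f 5 6 3
f 6 1 7
f 6 7 3
f 7 1 8
f 7 8 3
f 8 1 9
f 8 9 3
f 9 1 10
f 9 10 3
f 10 1 11
f 10 11 3
f 11 1 2
f 11 2 3
f 13 12 15
f 13 15 14
f 15 12 16
f 15 16 14
f 16 12 17
f 16 17 14
f 17 12 18
f 17 18 14
f 18 12 19
f 18 19 14
f 19 12 20
f 19 20 14
f 20 12 21
f 20 21 14
f 21 12 13
f 21 13 14

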